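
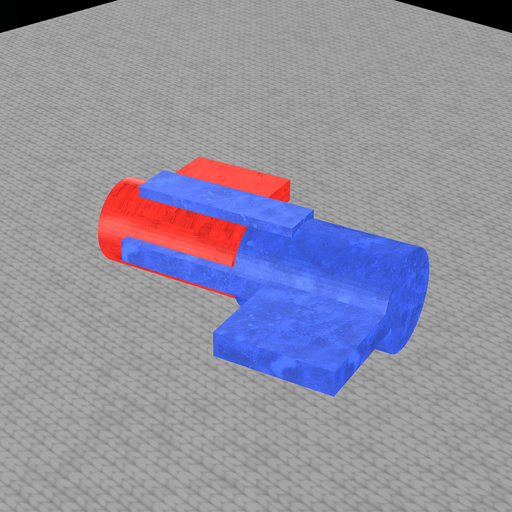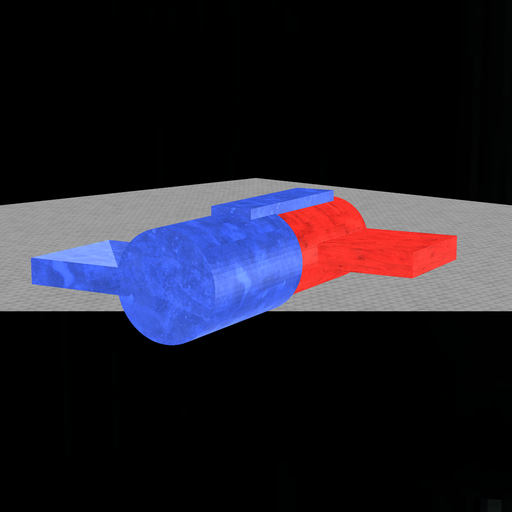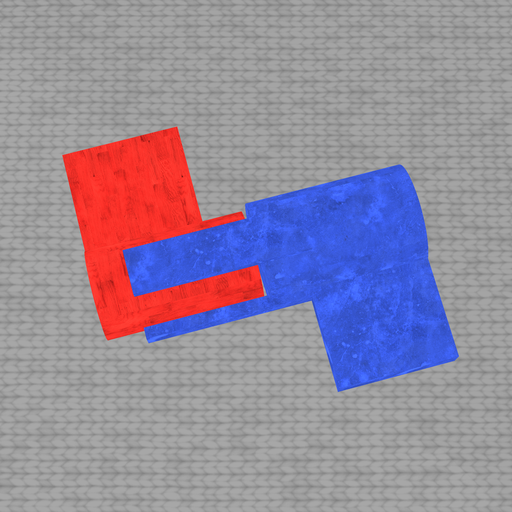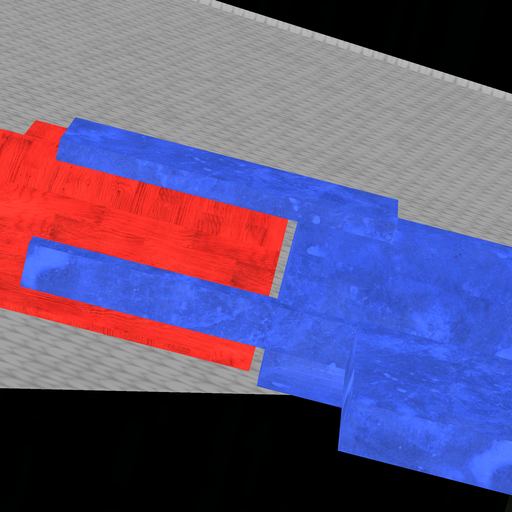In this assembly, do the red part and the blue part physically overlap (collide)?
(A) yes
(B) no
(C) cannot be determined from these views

(B) no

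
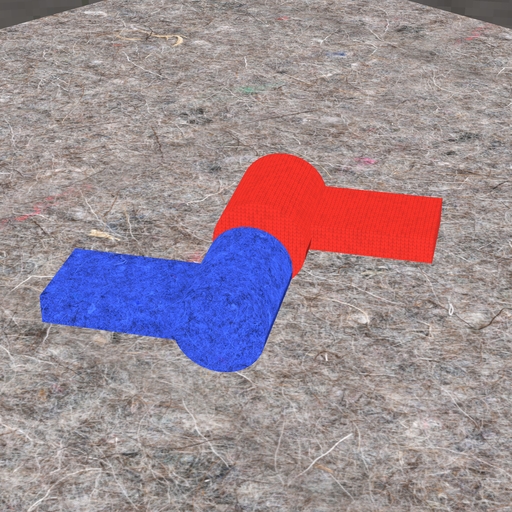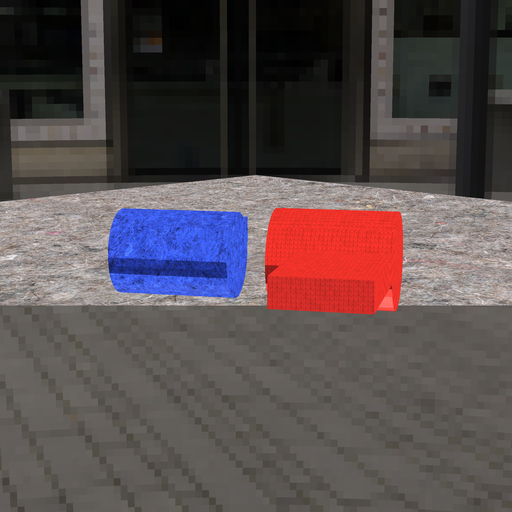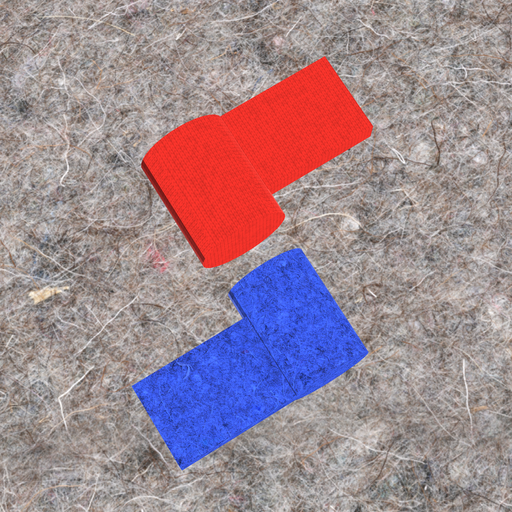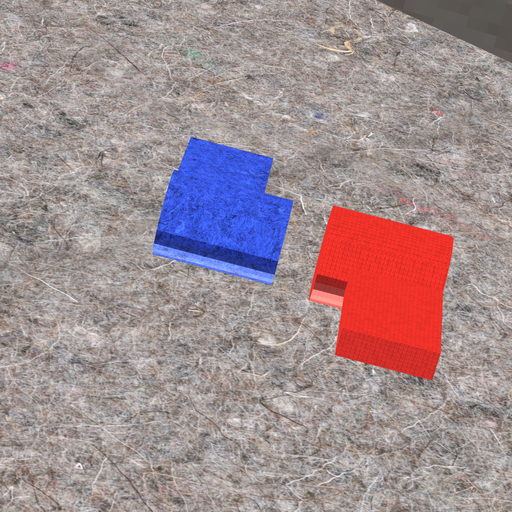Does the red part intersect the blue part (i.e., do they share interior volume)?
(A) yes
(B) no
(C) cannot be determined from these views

(B) no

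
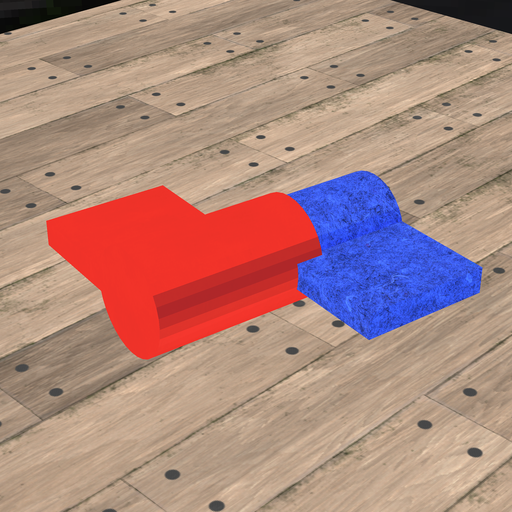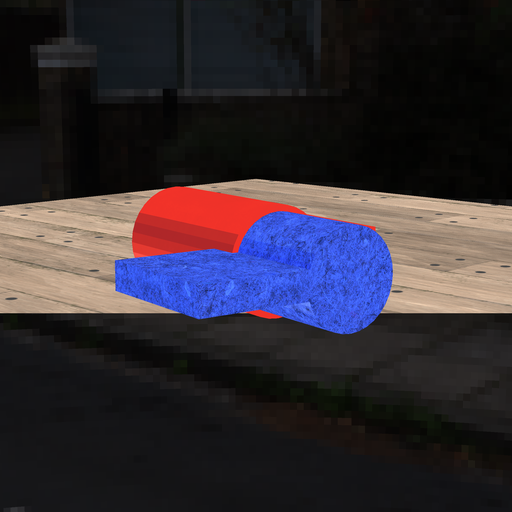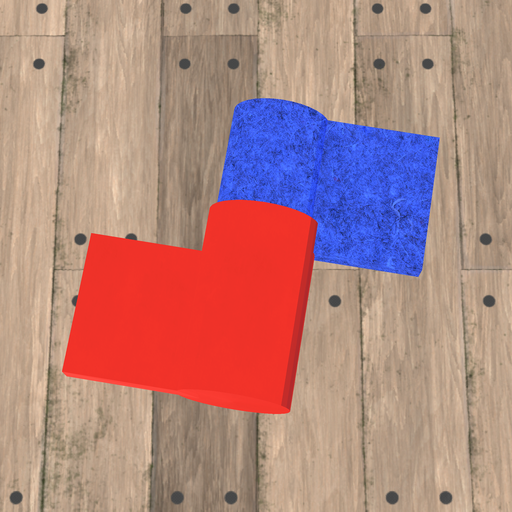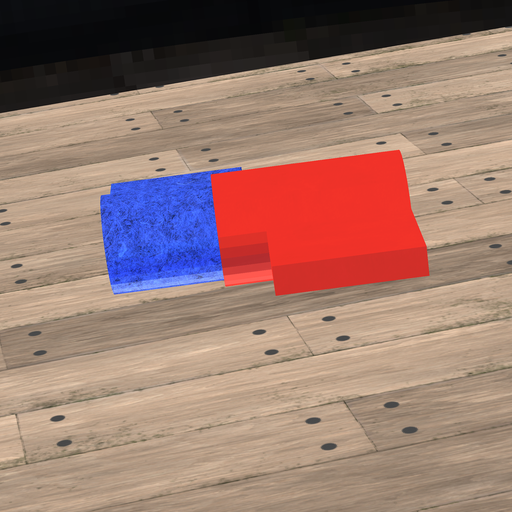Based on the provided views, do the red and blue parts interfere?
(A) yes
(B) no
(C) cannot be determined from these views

(A) yes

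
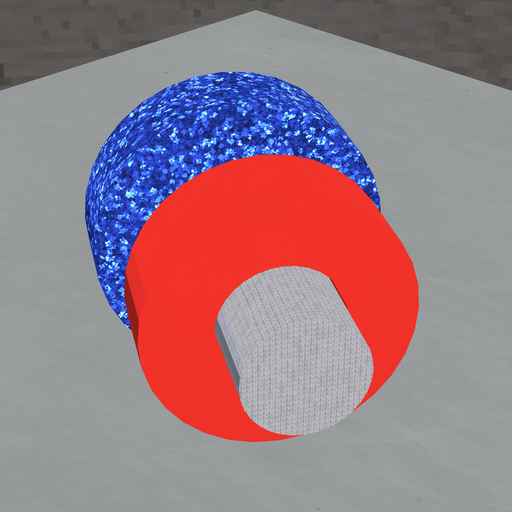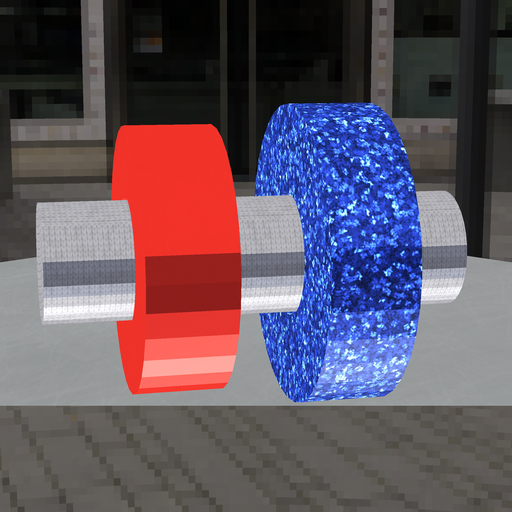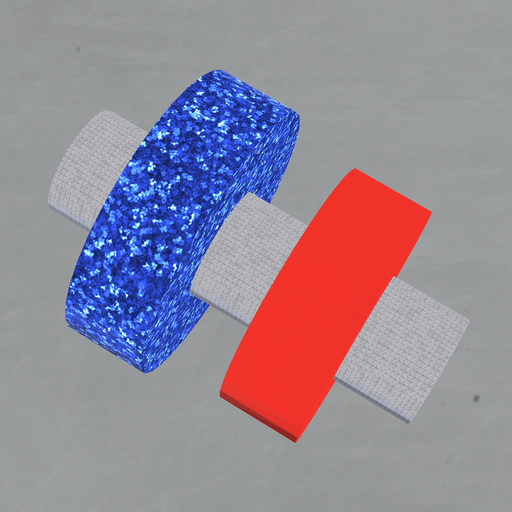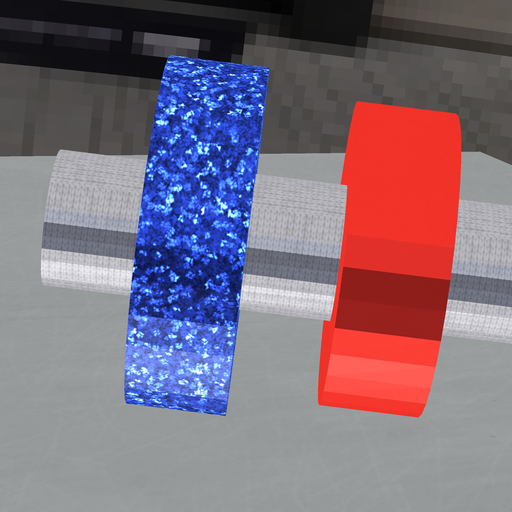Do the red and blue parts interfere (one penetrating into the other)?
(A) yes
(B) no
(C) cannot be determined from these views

(B) no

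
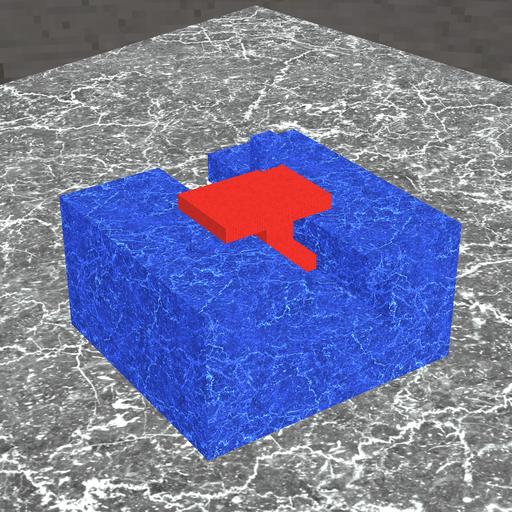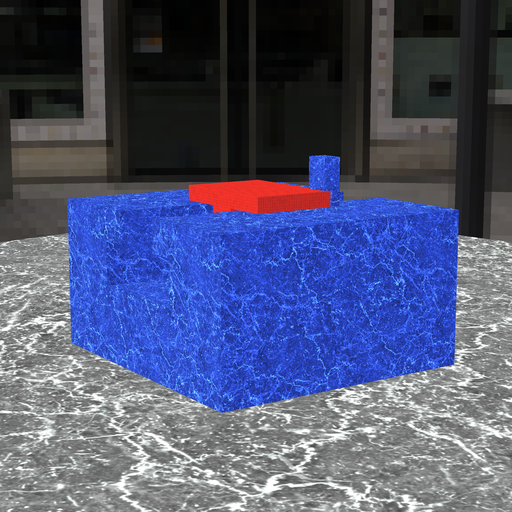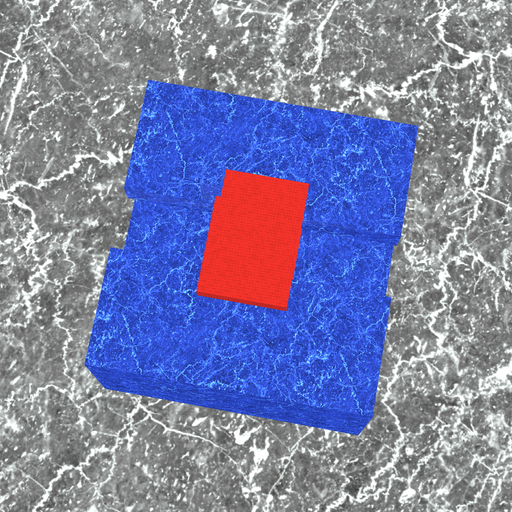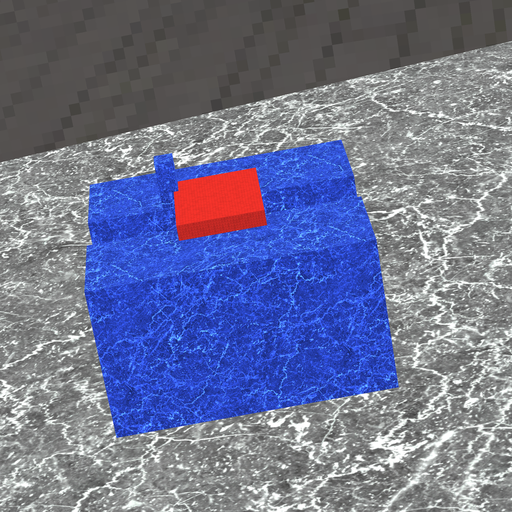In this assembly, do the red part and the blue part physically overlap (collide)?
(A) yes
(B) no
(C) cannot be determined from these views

(A) yes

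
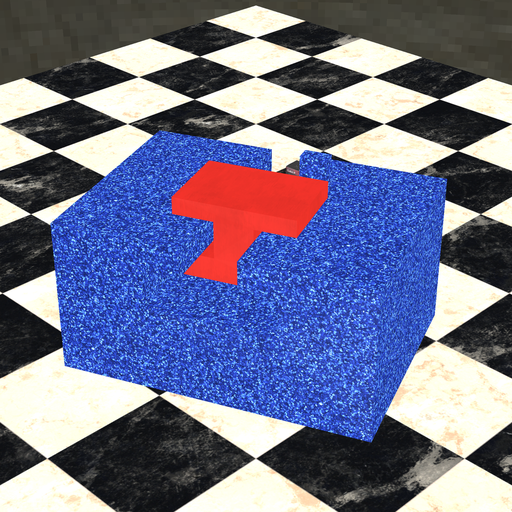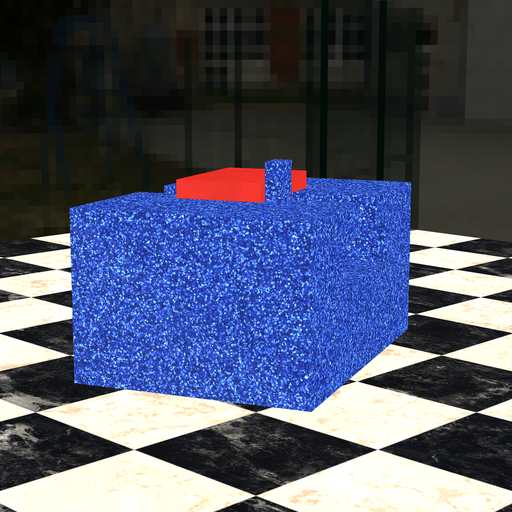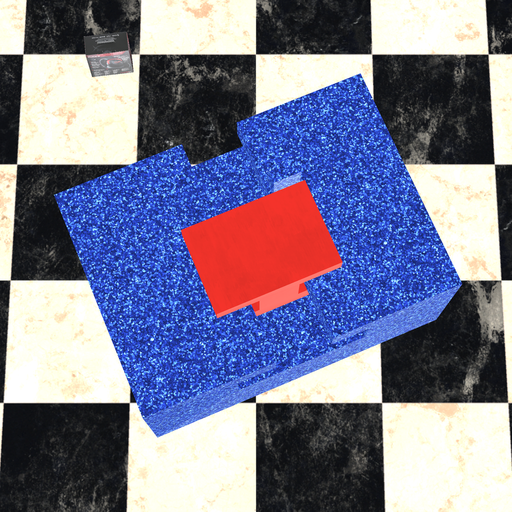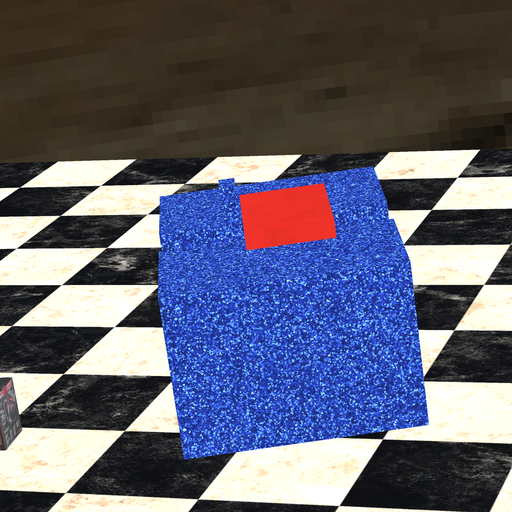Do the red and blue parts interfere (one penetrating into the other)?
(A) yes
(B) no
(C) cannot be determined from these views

(B) no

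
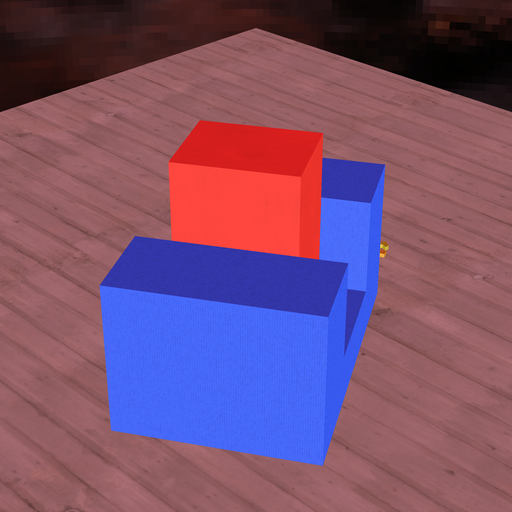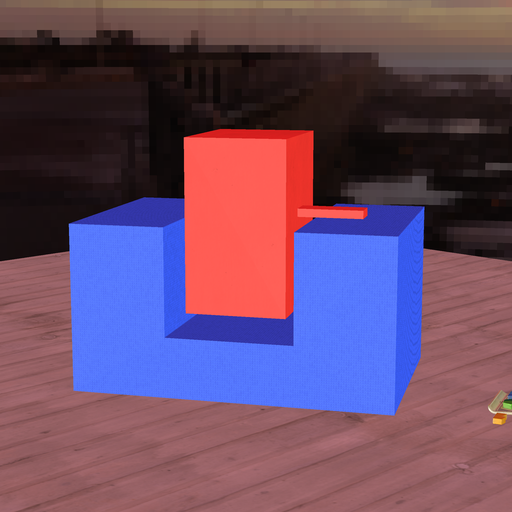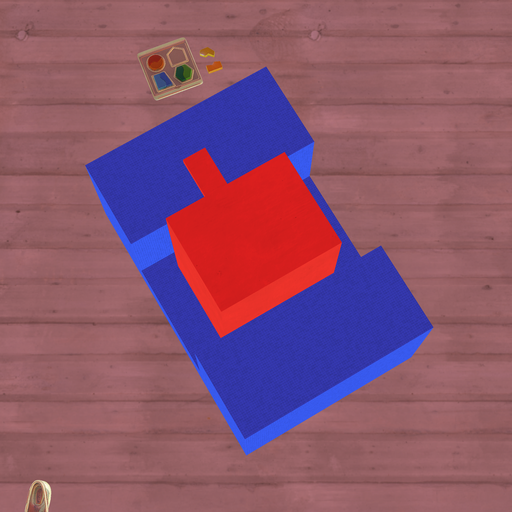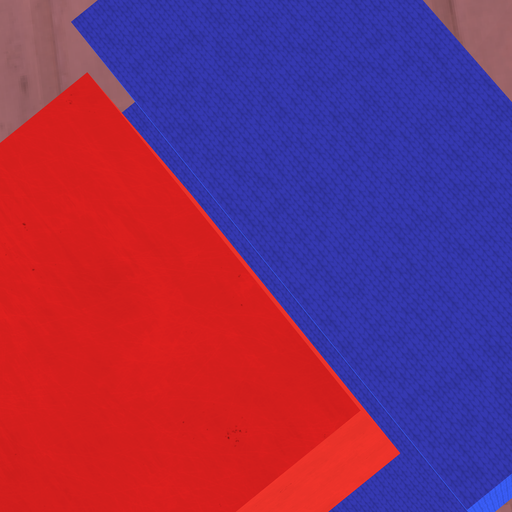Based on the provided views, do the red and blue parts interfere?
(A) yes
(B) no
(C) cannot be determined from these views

(B) no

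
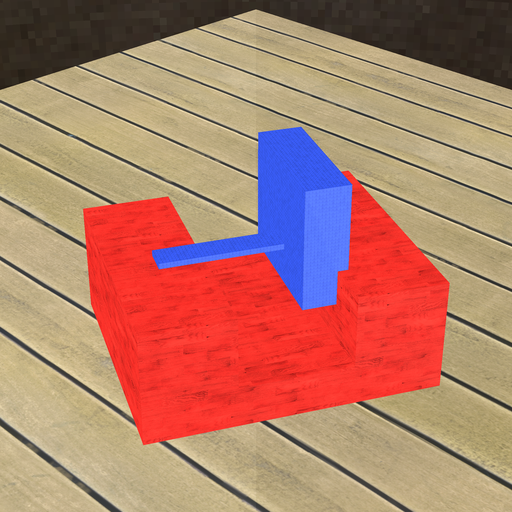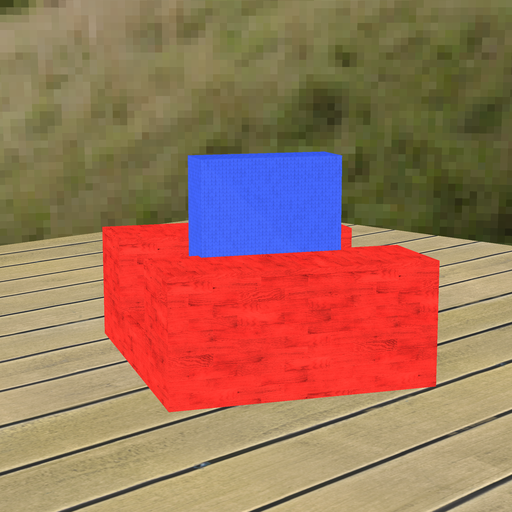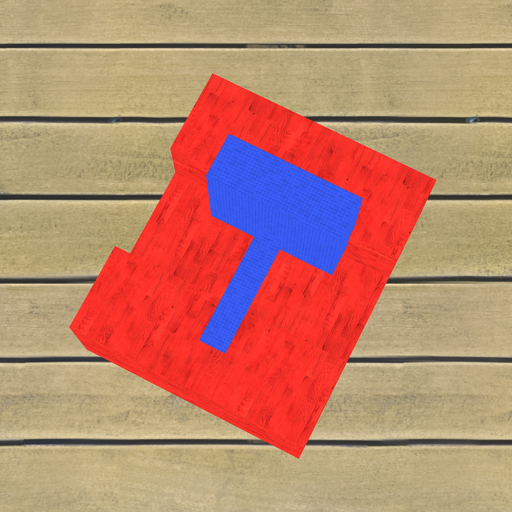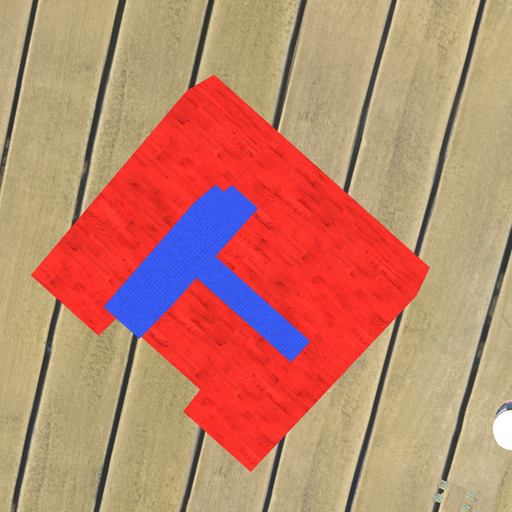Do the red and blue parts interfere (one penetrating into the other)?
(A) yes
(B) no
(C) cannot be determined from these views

(A) yes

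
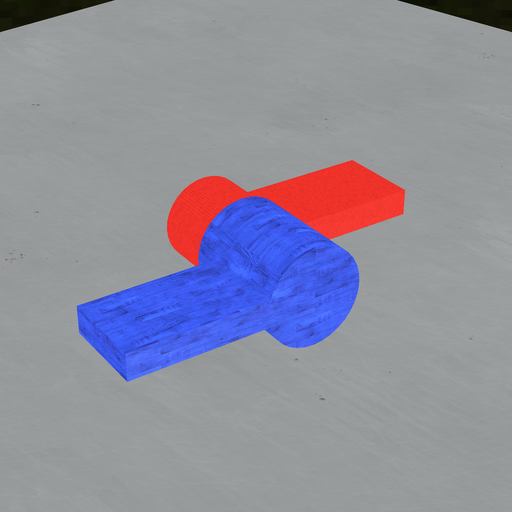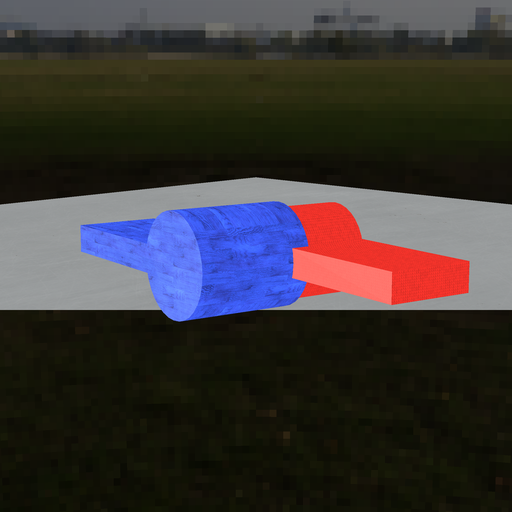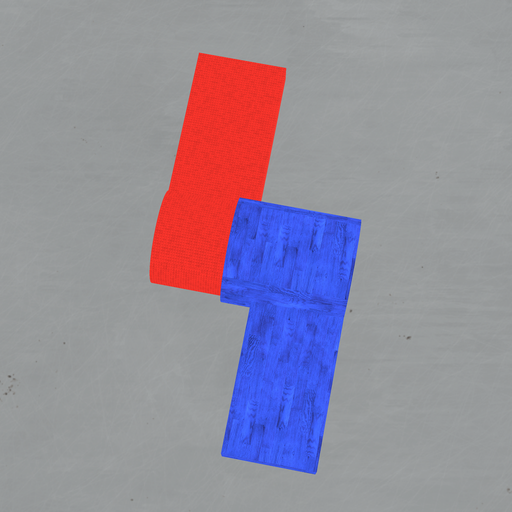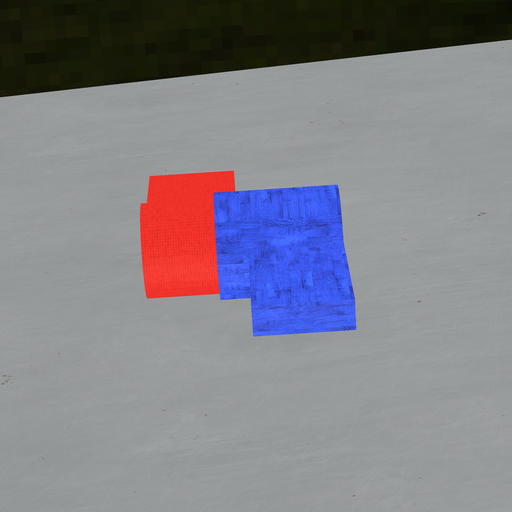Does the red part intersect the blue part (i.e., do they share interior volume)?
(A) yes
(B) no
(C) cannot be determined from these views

(A) yes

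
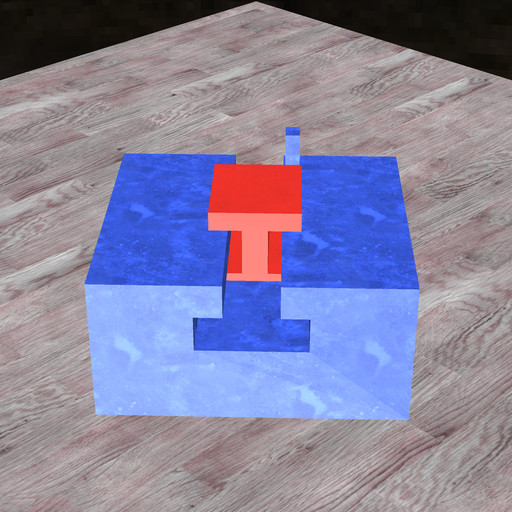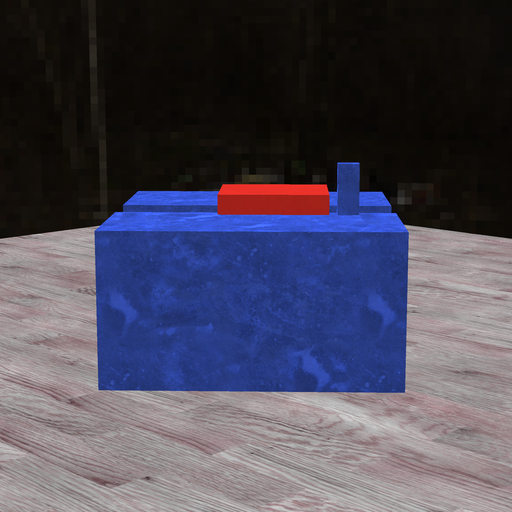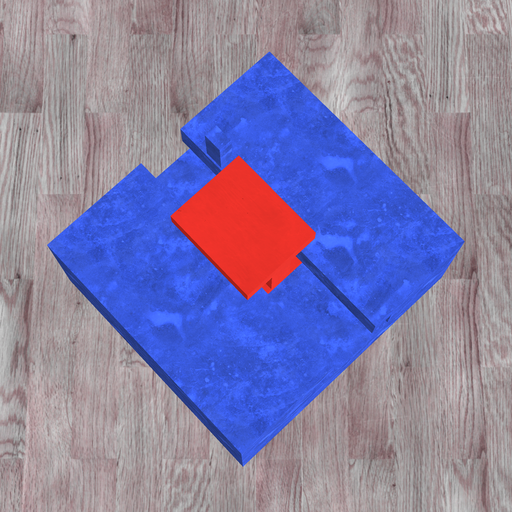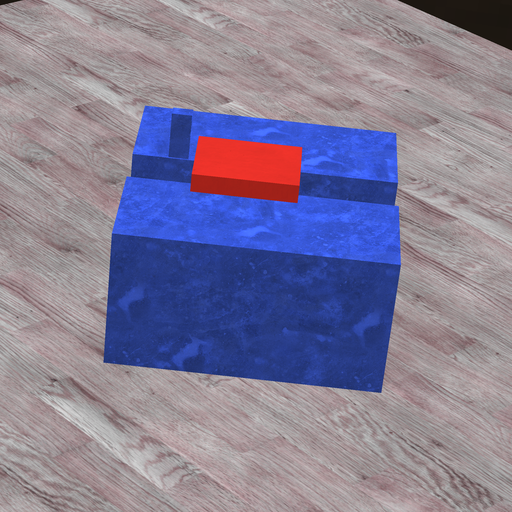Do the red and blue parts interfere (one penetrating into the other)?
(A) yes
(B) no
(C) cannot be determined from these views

(B) no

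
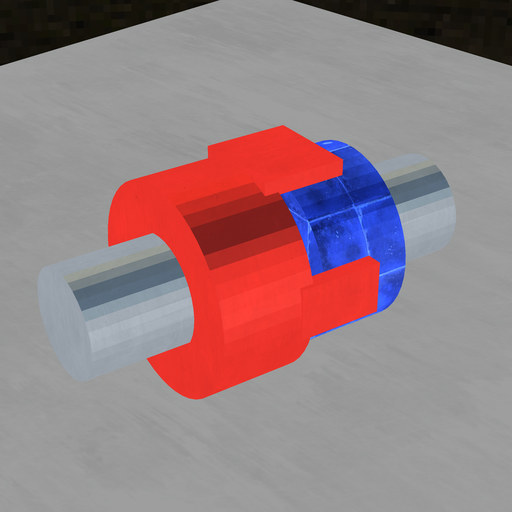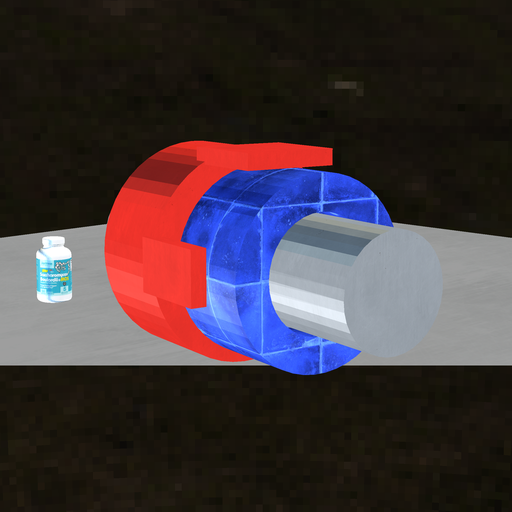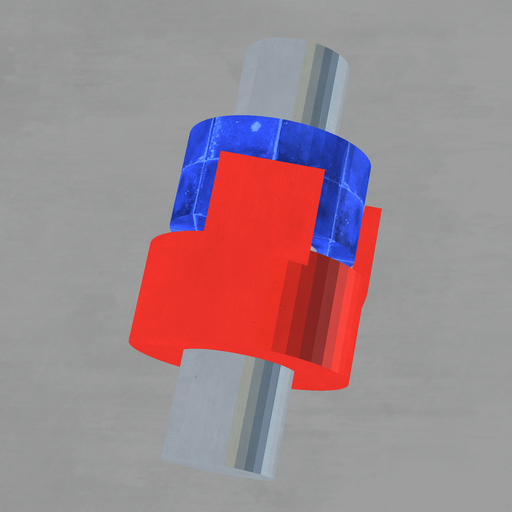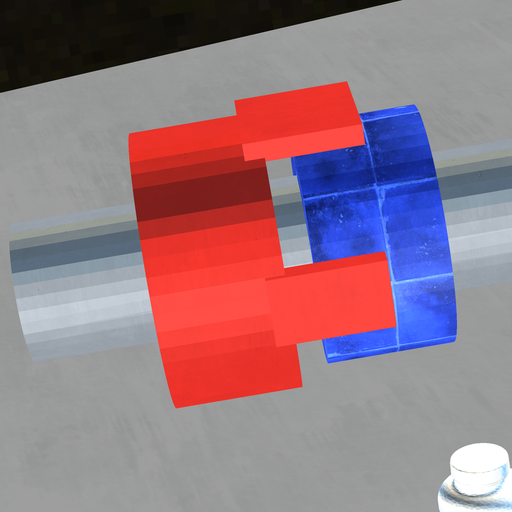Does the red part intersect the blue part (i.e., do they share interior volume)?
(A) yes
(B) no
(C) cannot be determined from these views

(B) no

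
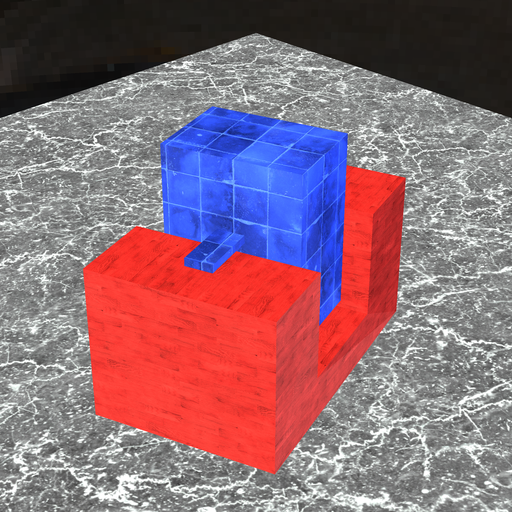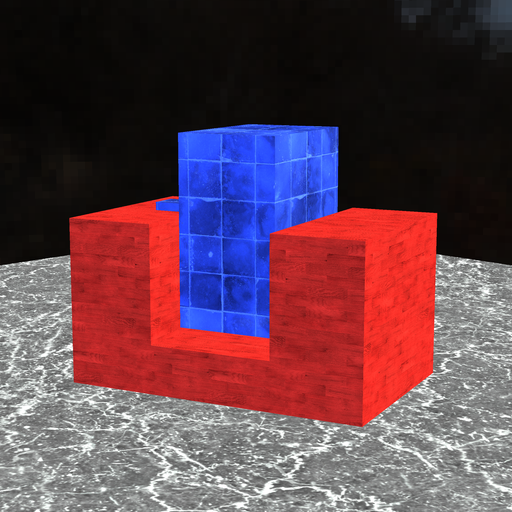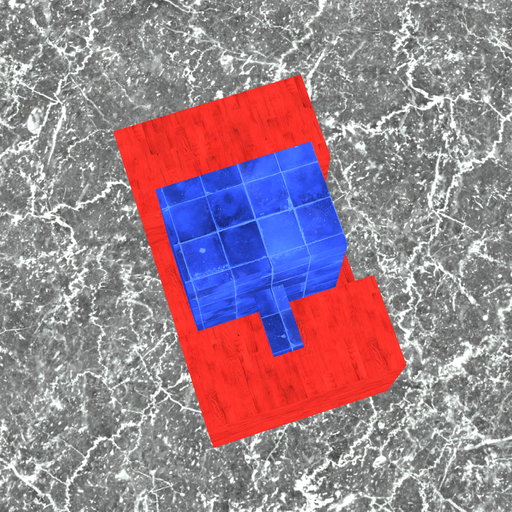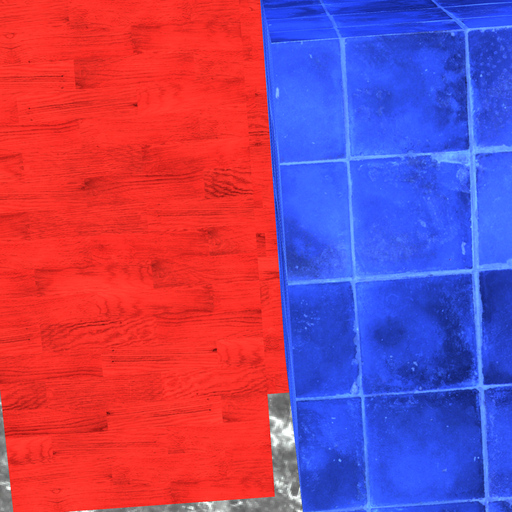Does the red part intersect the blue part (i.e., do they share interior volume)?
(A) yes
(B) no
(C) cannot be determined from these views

(B) no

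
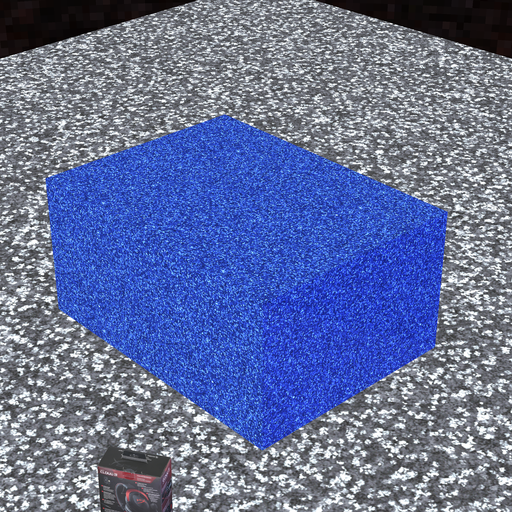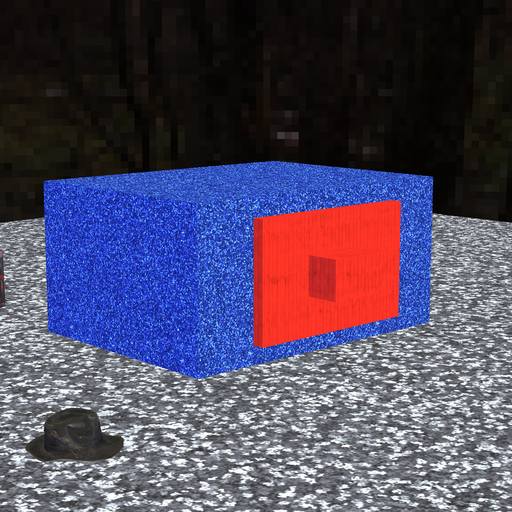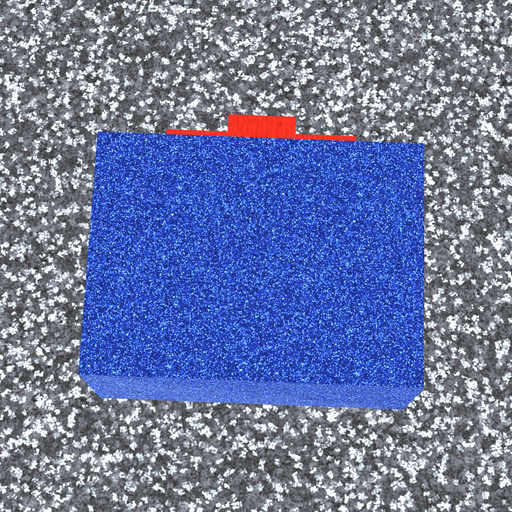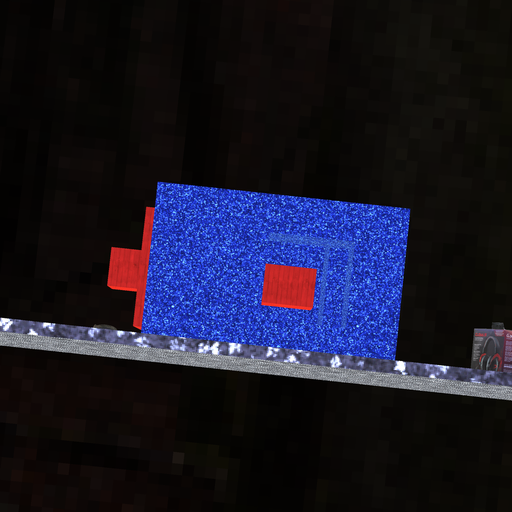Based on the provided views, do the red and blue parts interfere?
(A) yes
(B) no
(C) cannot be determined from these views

(B) no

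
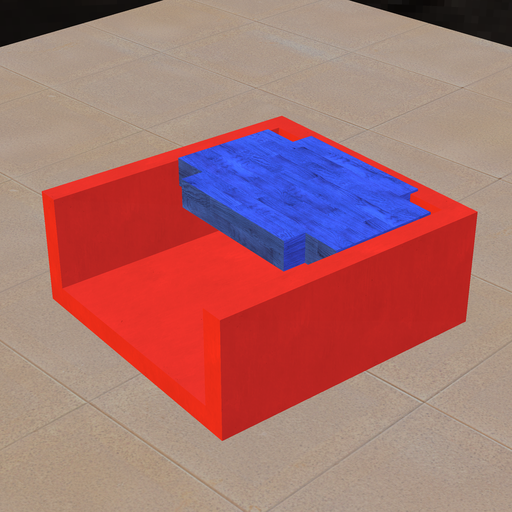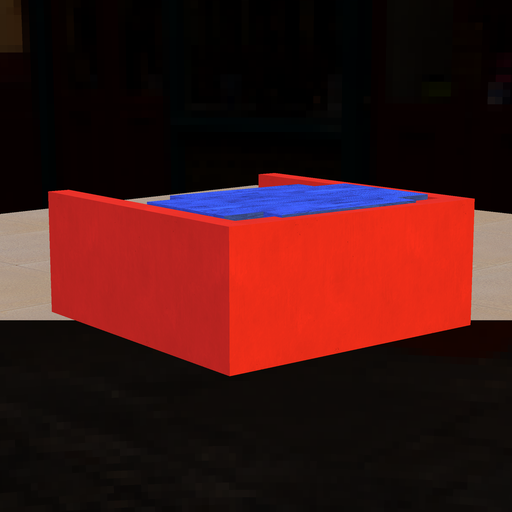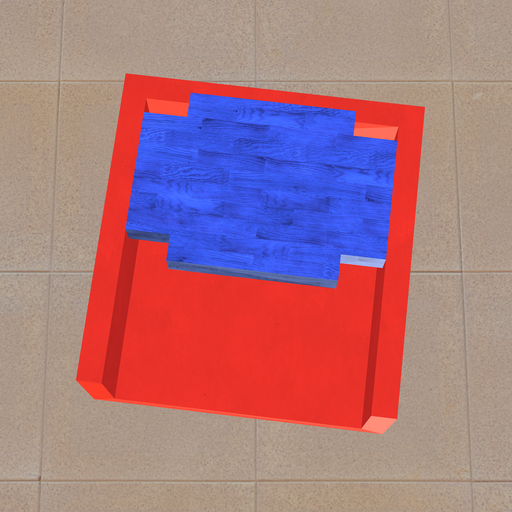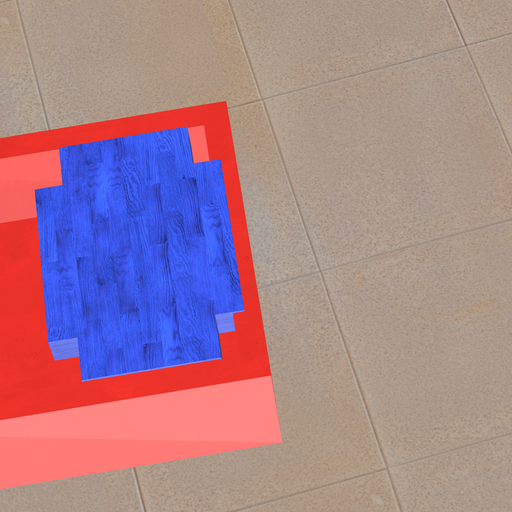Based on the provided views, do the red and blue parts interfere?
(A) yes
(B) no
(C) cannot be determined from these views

(A) yes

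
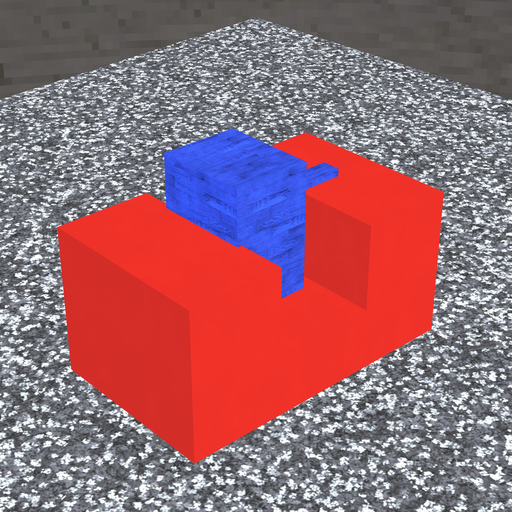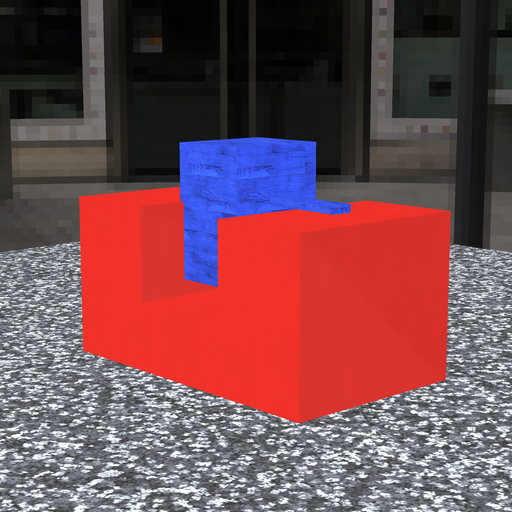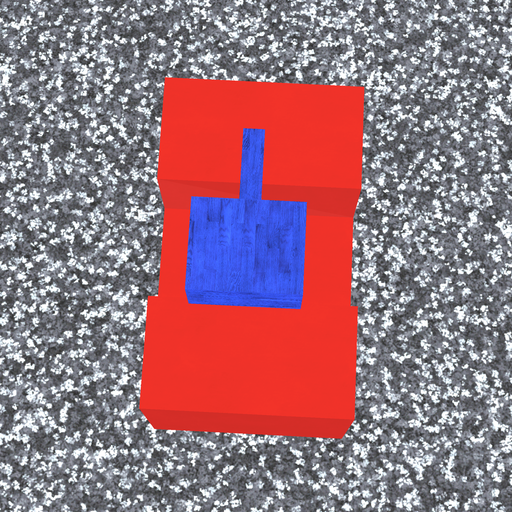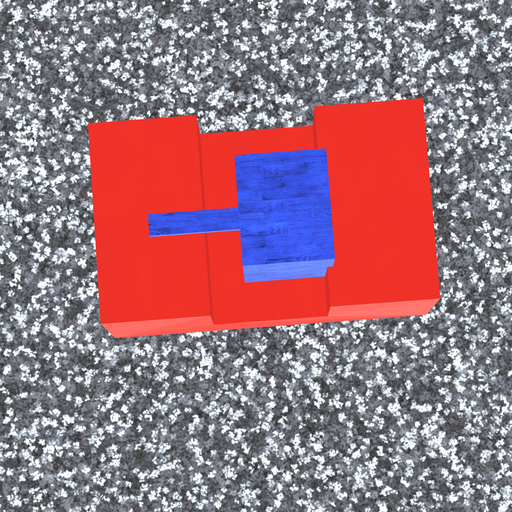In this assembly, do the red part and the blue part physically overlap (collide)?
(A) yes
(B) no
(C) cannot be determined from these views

(A) yes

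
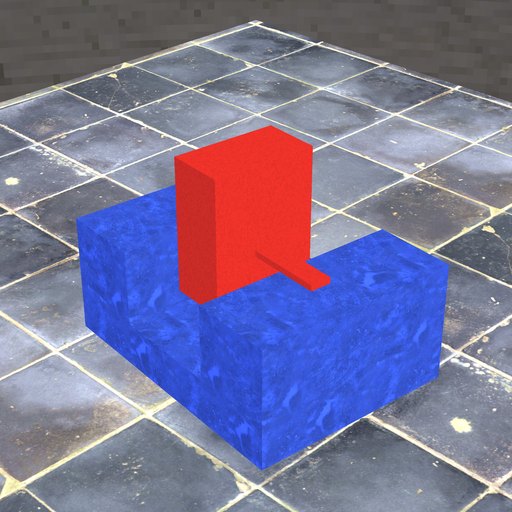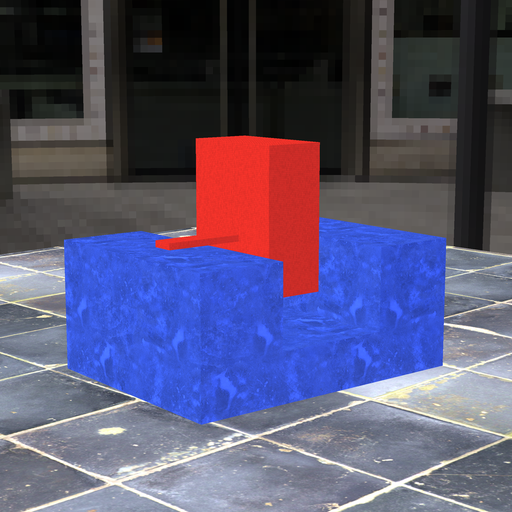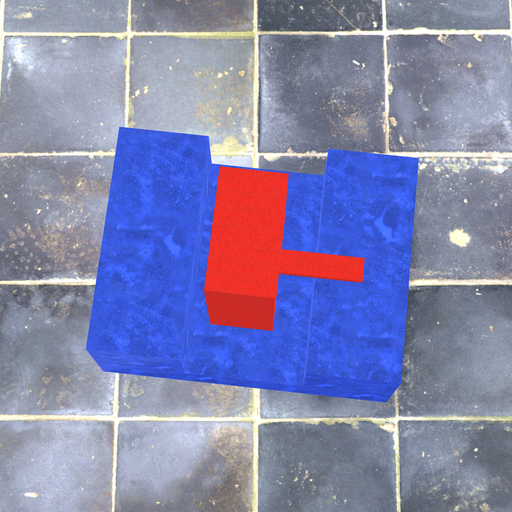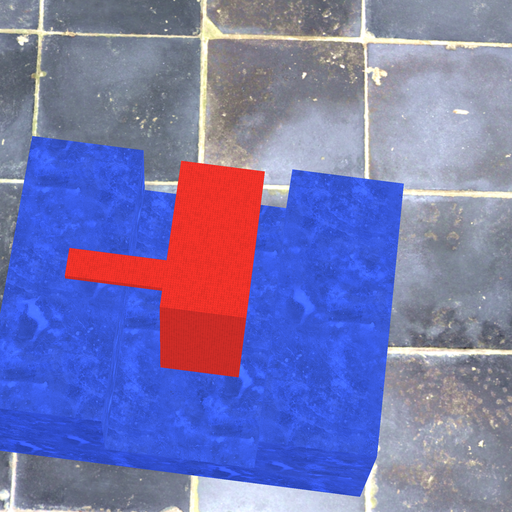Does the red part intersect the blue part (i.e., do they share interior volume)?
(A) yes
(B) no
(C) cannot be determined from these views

(B) no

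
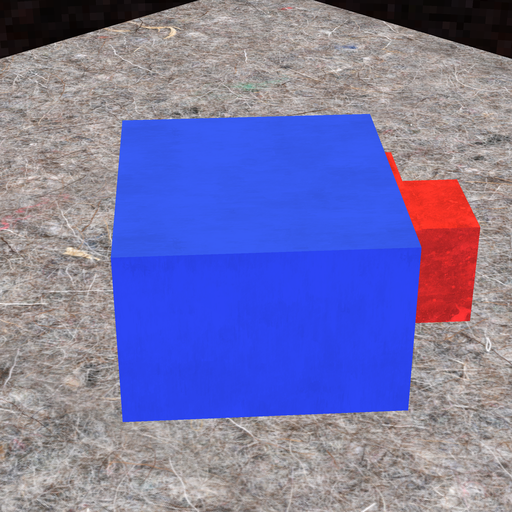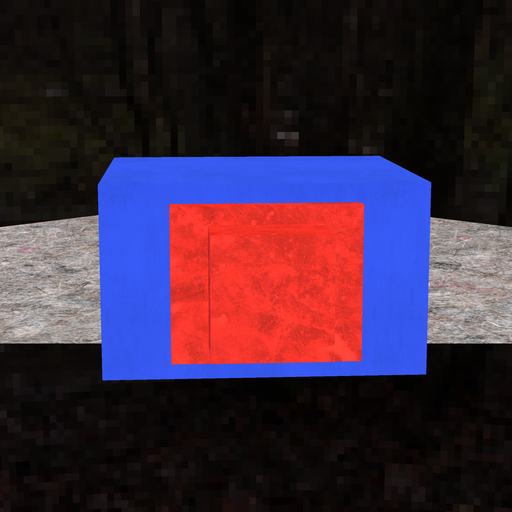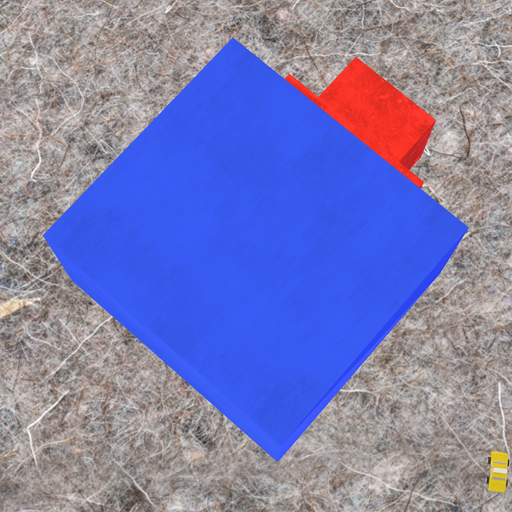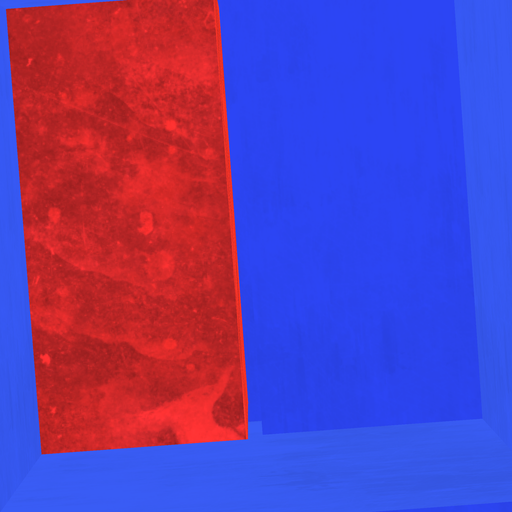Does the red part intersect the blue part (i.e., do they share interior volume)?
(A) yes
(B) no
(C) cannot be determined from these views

(B) no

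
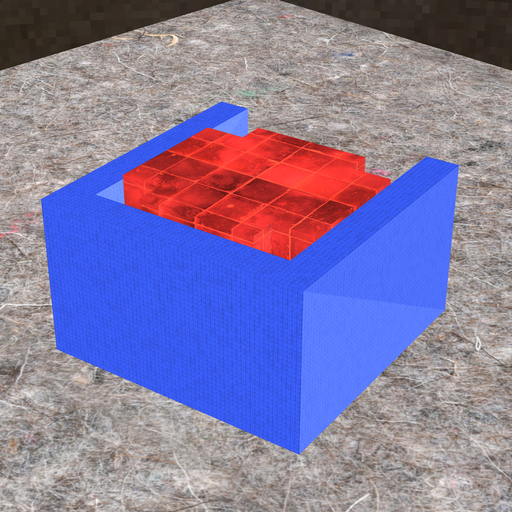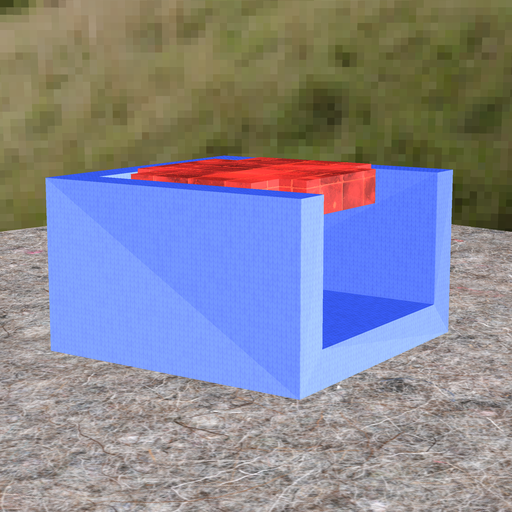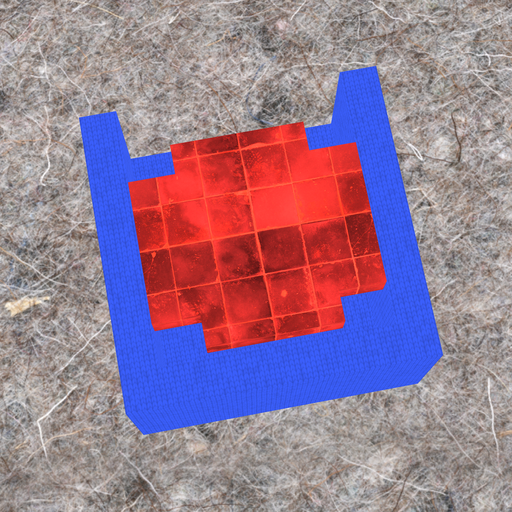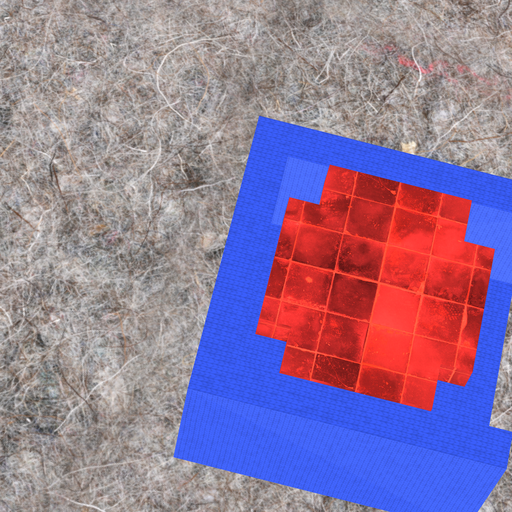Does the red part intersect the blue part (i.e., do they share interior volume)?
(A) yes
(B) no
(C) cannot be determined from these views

(B) no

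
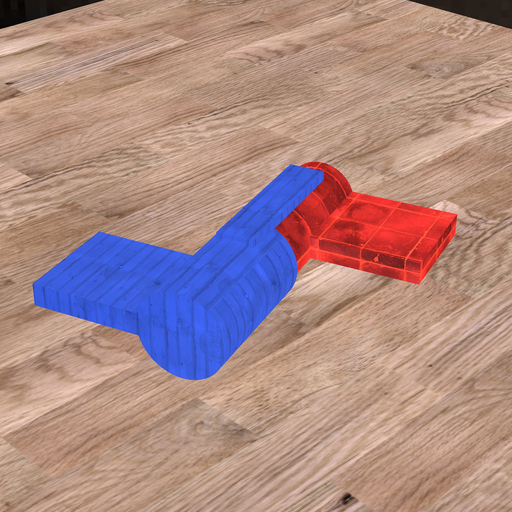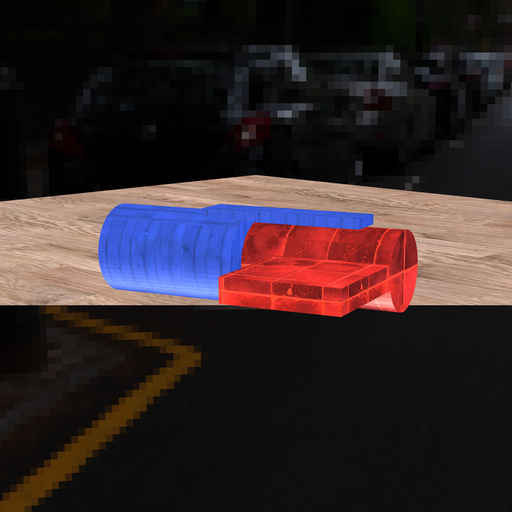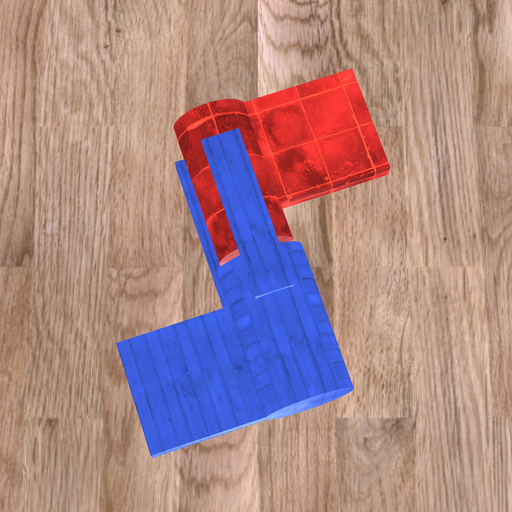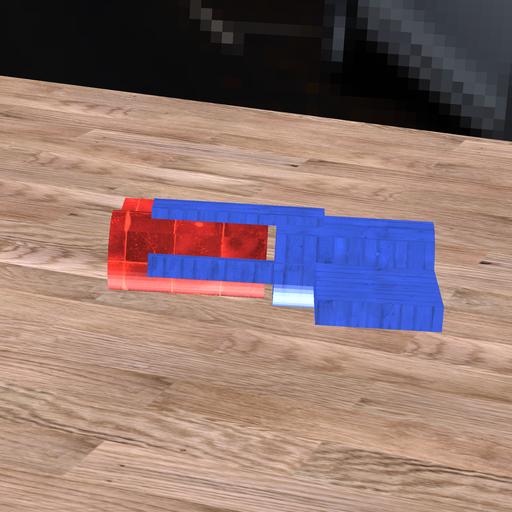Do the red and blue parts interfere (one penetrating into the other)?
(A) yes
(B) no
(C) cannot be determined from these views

(B) no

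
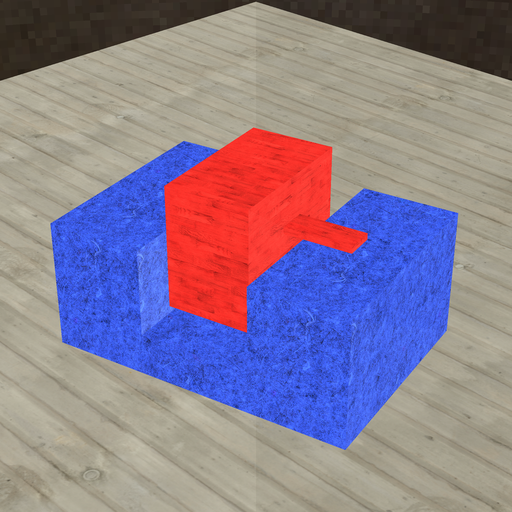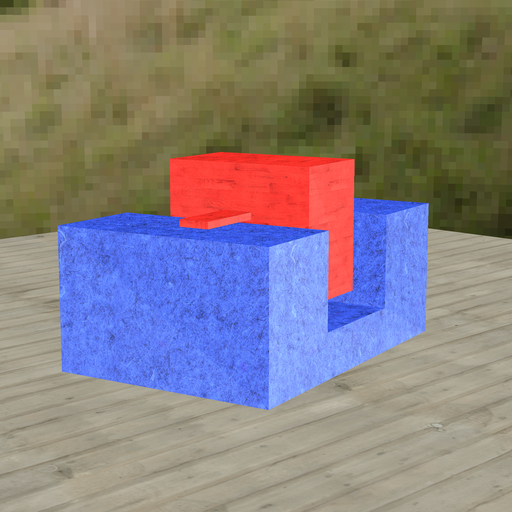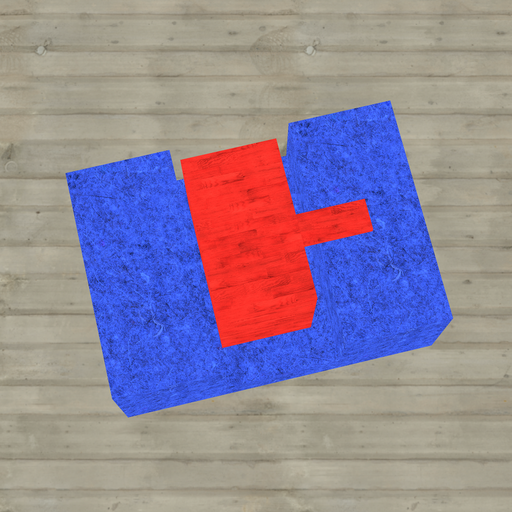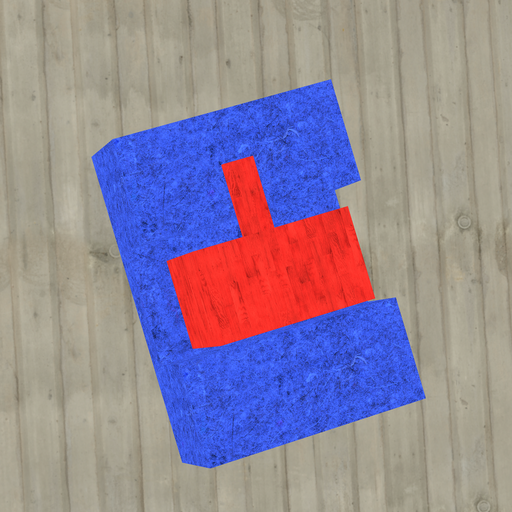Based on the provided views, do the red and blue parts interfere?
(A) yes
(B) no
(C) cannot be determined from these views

(B) no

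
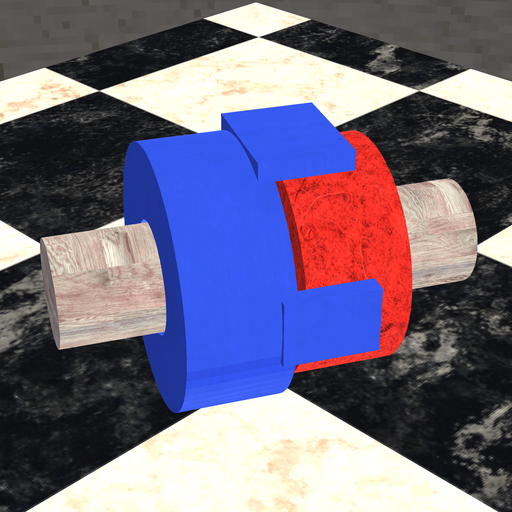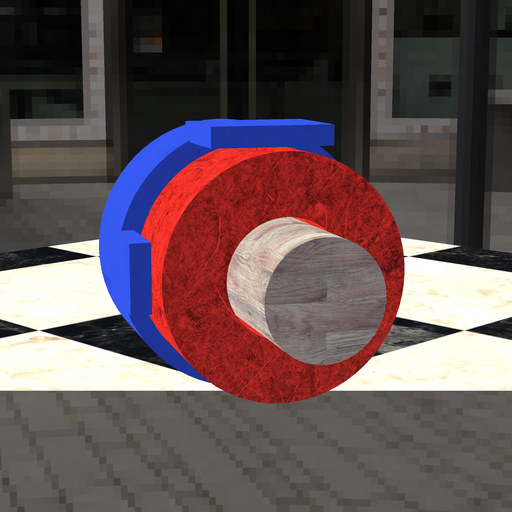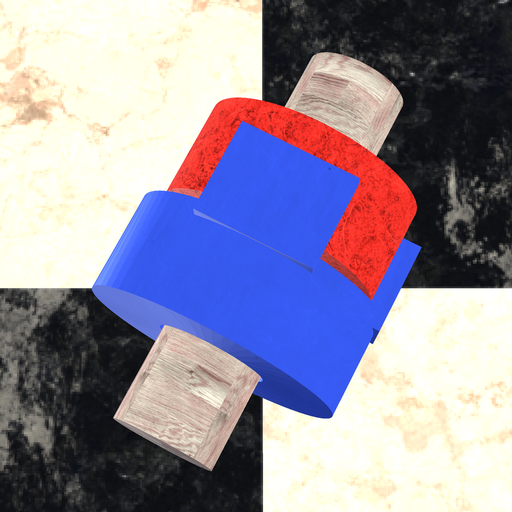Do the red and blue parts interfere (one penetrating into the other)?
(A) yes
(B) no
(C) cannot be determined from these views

(B) no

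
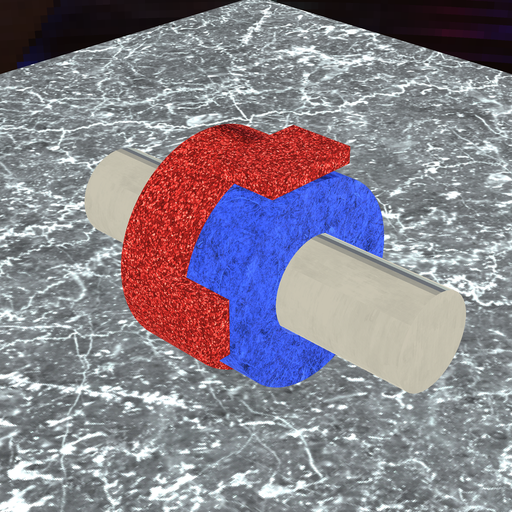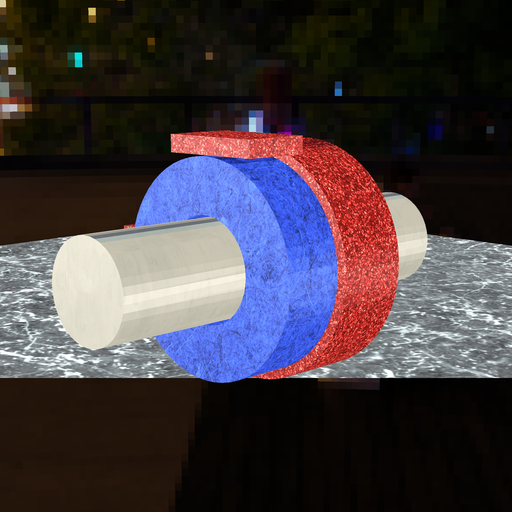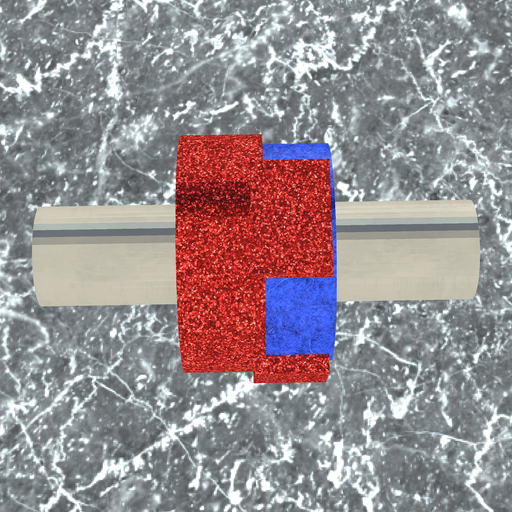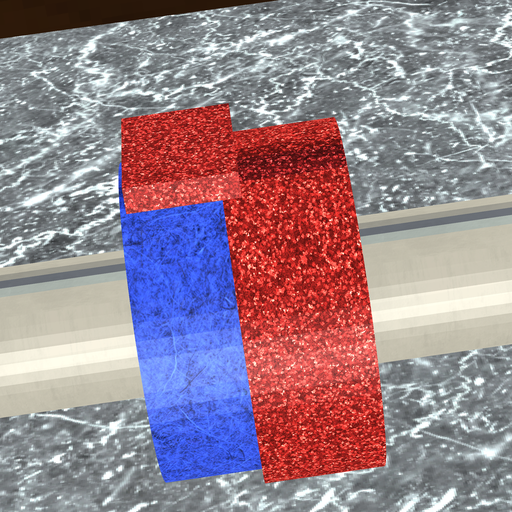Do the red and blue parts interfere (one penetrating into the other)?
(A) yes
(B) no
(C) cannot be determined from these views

(A) yes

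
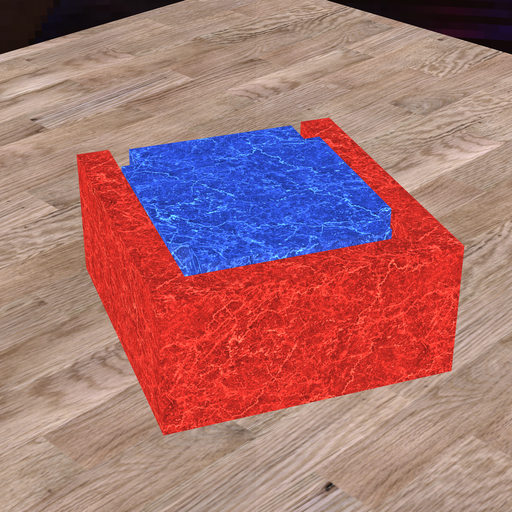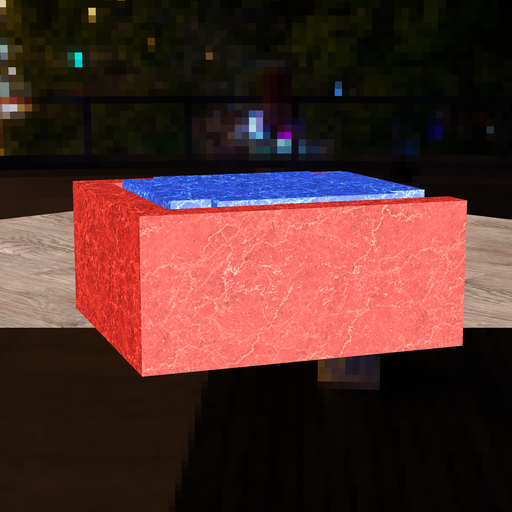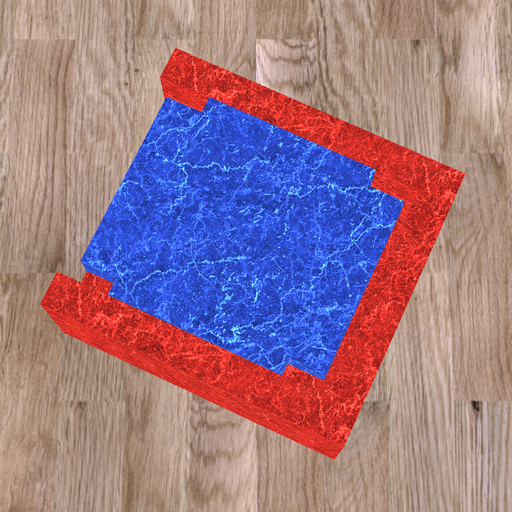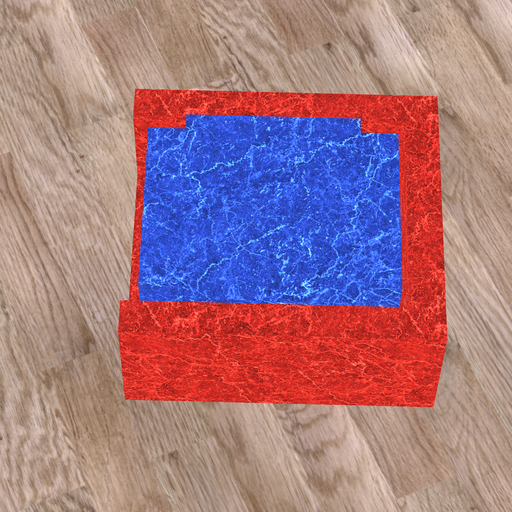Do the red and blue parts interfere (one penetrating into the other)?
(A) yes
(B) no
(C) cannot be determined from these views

(B) no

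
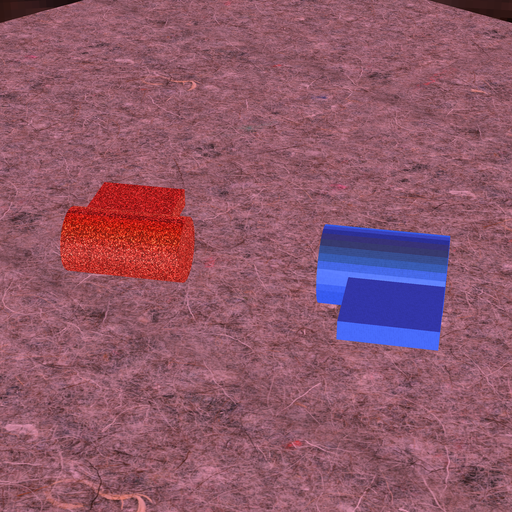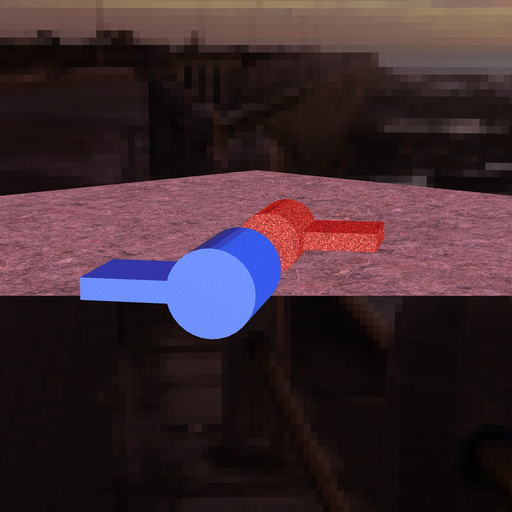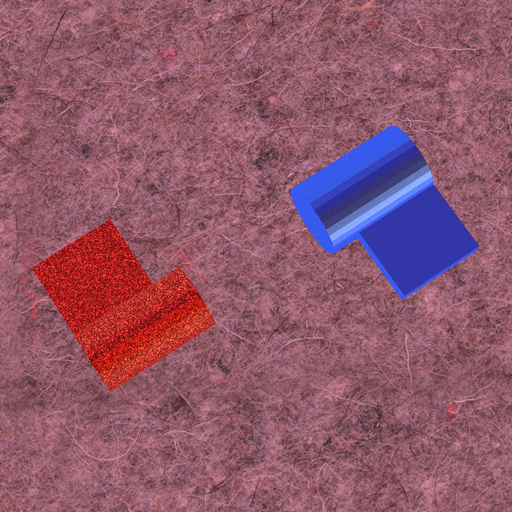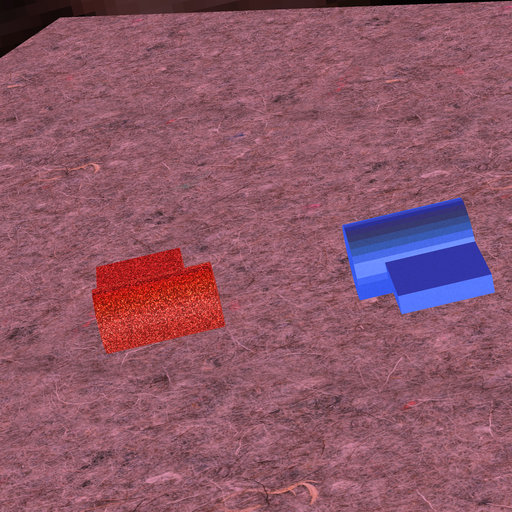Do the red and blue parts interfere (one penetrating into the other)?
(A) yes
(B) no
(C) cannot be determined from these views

(B) no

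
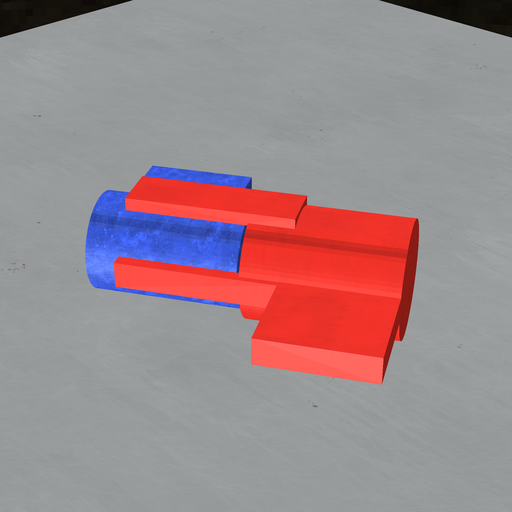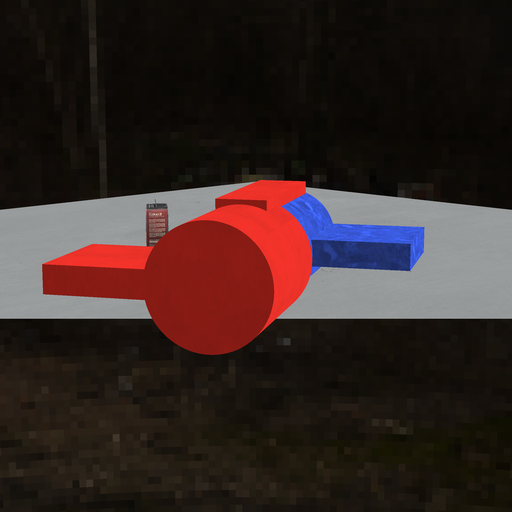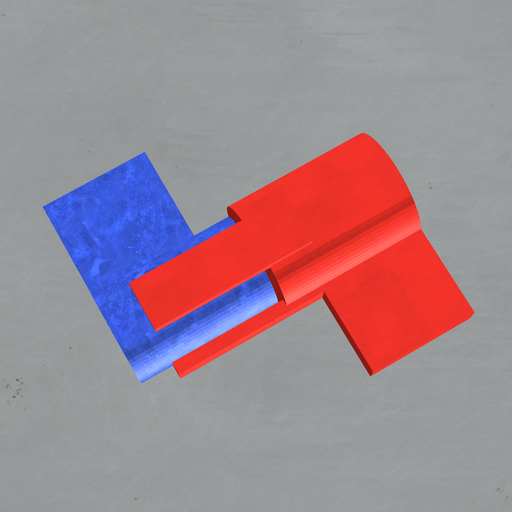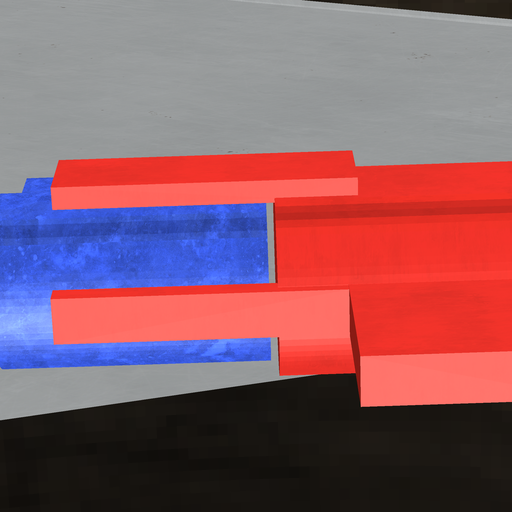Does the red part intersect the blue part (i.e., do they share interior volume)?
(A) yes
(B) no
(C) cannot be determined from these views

(B) no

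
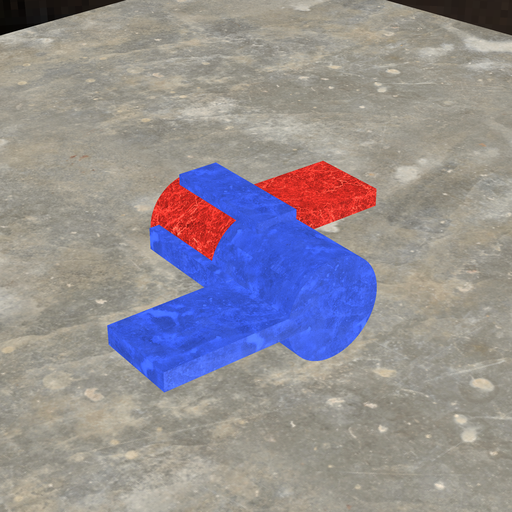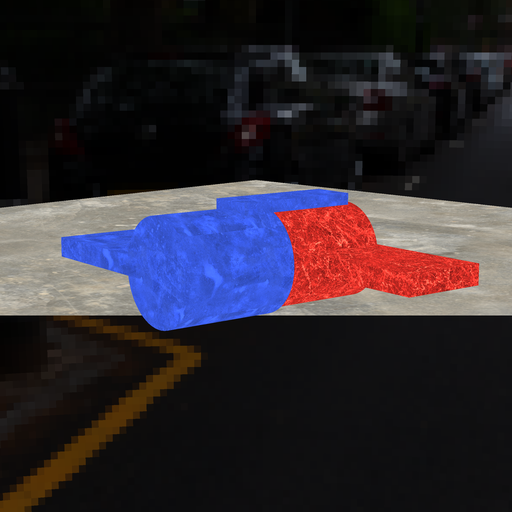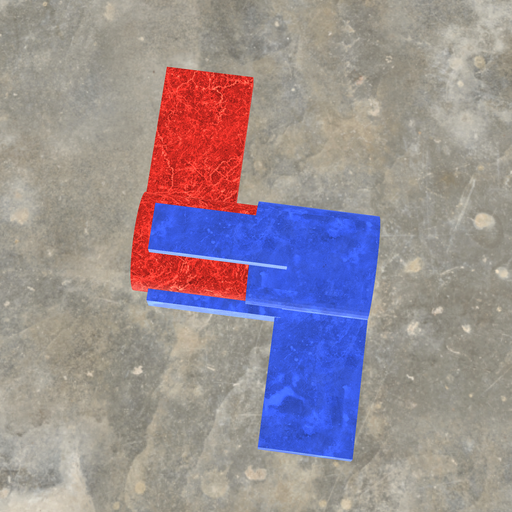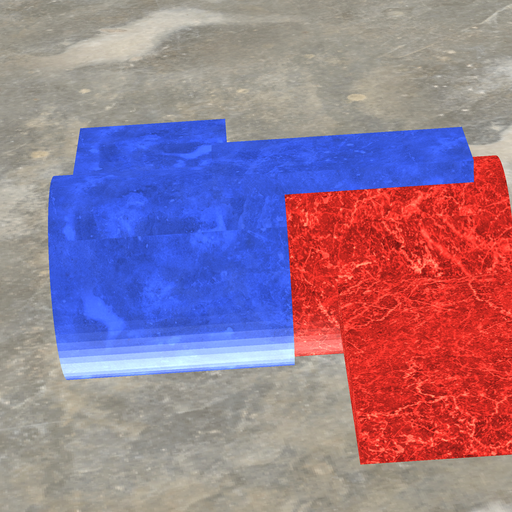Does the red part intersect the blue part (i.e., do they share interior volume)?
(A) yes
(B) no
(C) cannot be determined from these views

(A) yes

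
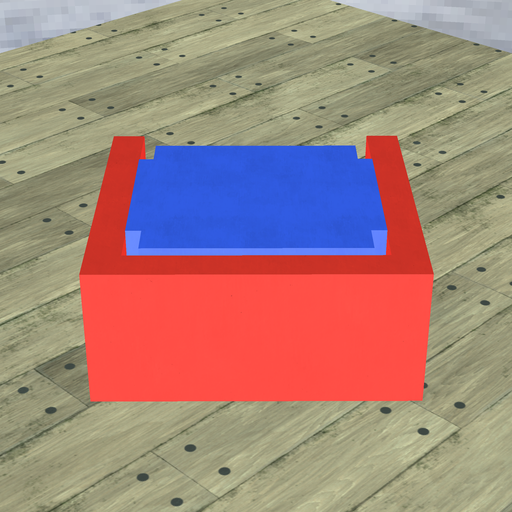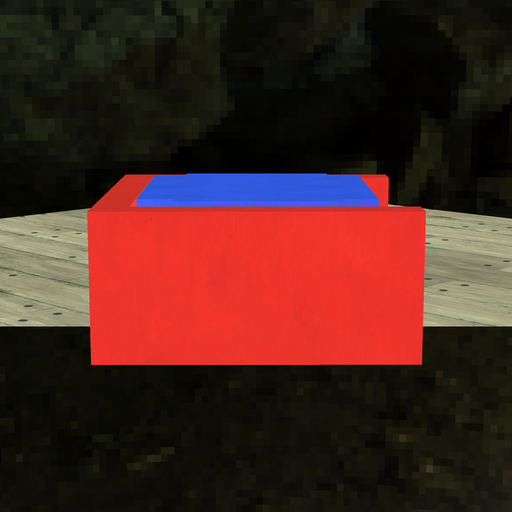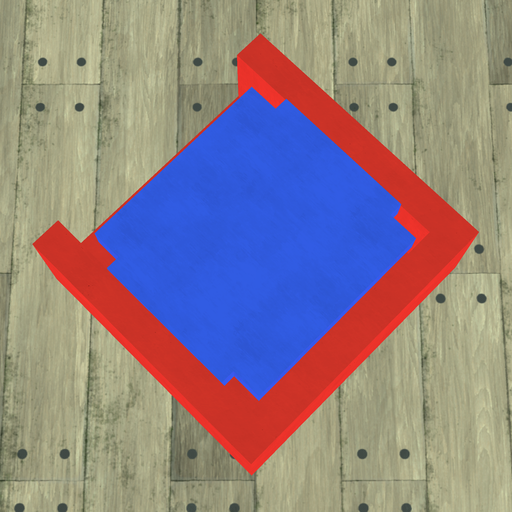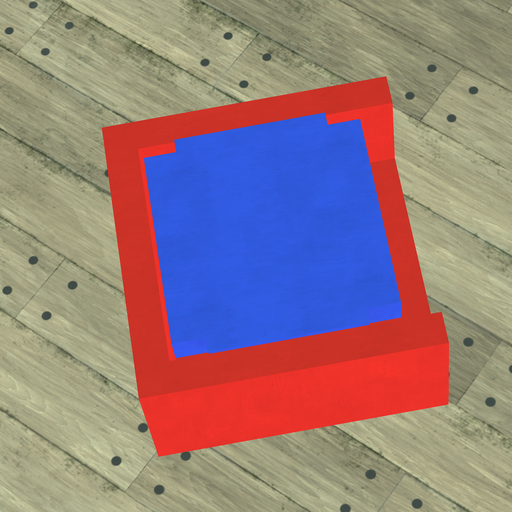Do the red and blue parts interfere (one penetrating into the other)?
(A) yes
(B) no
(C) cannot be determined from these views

(B) no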